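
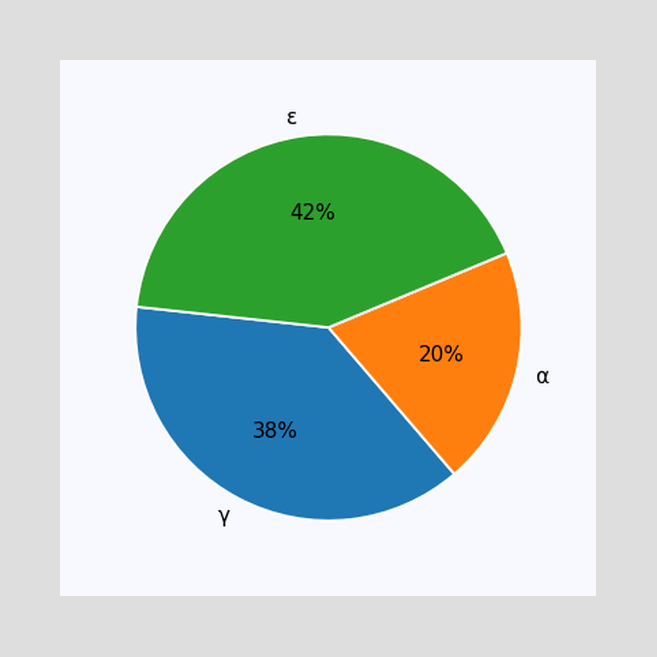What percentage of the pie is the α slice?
20%

The α slice takes up 20% of the pie.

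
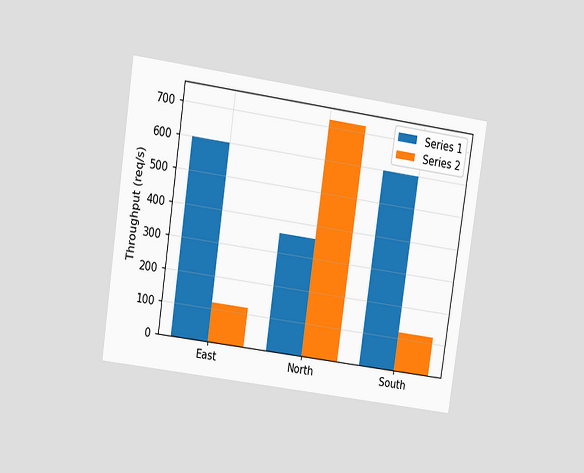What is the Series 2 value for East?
120req/s

The chart is tilted about 8° clockwise and viewed at a slight angle. The Series 2 bar at East reaches 120req/s on the y-axis.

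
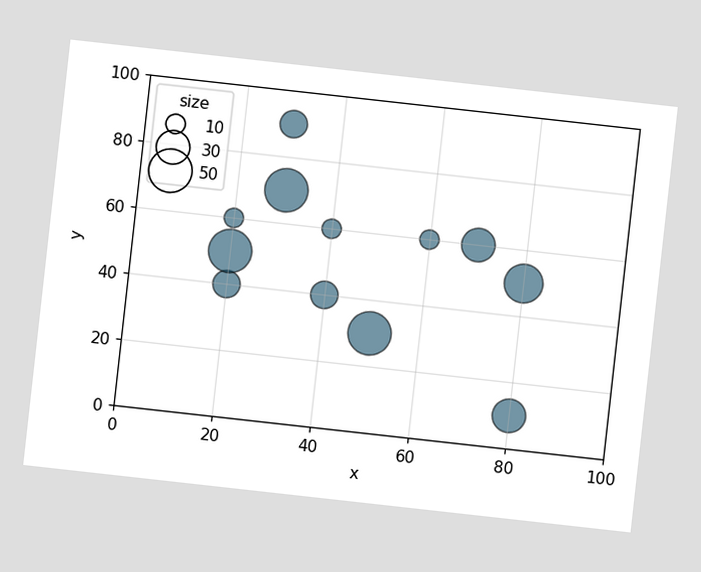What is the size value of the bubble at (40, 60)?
The chart is tilted about 6° clockwise. Matching the bubble at (40, 60) against the size legend gives 10.

10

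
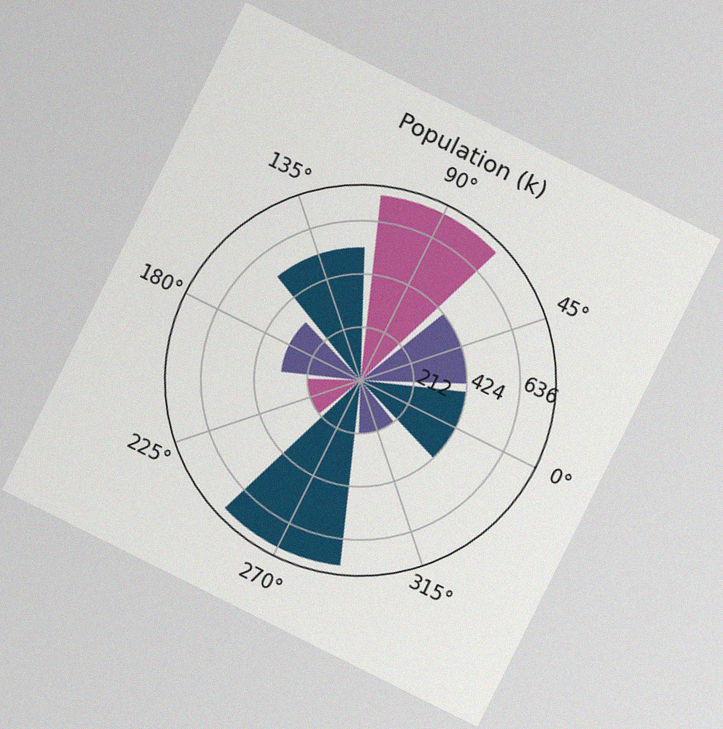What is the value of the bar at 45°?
The chart is tilted about 27° clockwise, with some photo noise. The bar at 45° reaches 424k on the radial axis.

424k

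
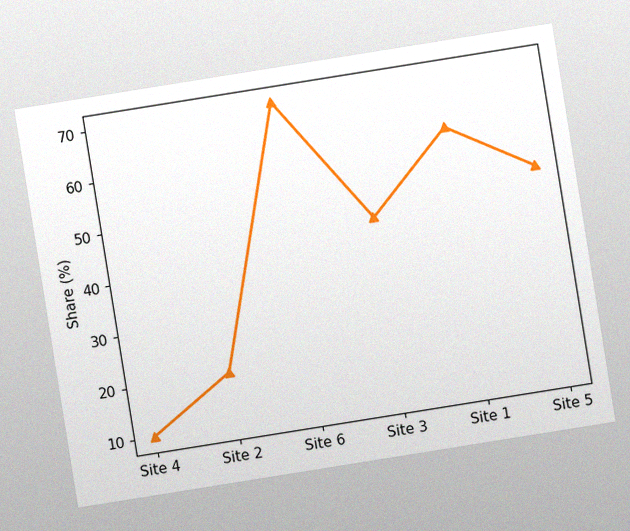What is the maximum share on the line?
70%

The chart is tilted about 9° counter-clockwise, with some photo noise. The highest point is at Site 6, and reading across to the y-axis gives 70%.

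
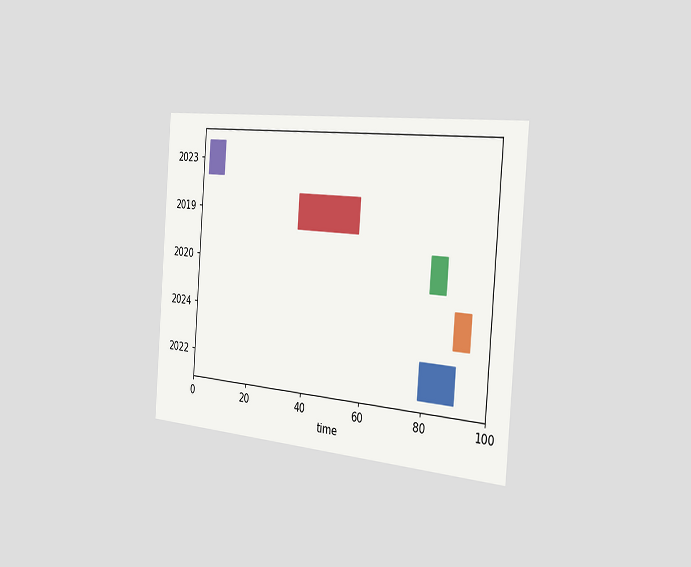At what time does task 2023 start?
The chart is tilted about 4° clockwise and viewed slightly from the right. The 2023 bar begins at t=2.

2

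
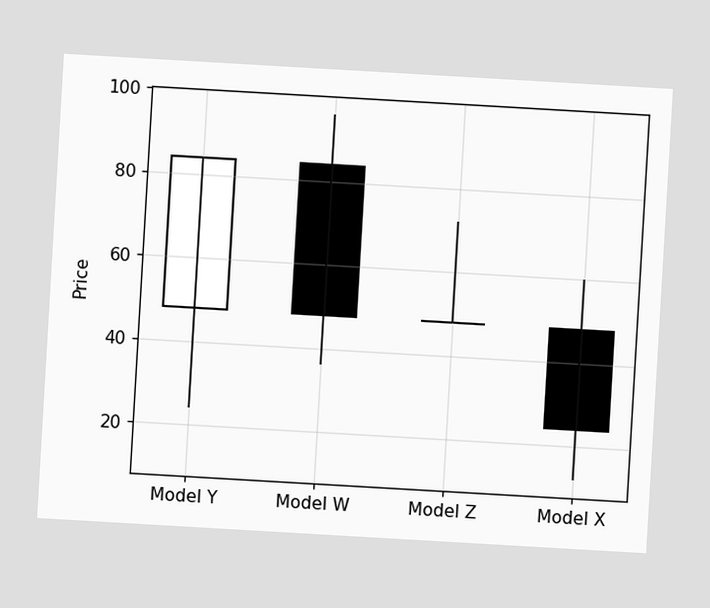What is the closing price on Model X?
The chart is tilted about 3° clockwise. The Model X candle closes at 24.

24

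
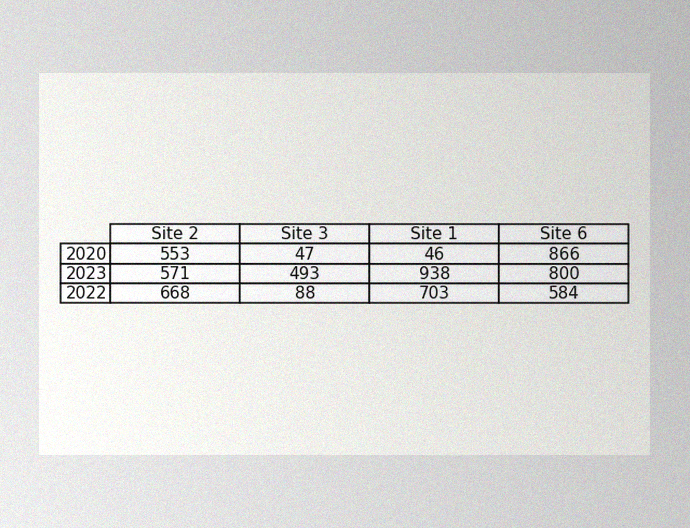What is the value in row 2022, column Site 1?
The image has some photo noise and uneven lighting. The (2022, Site 1) cell reads 703.

703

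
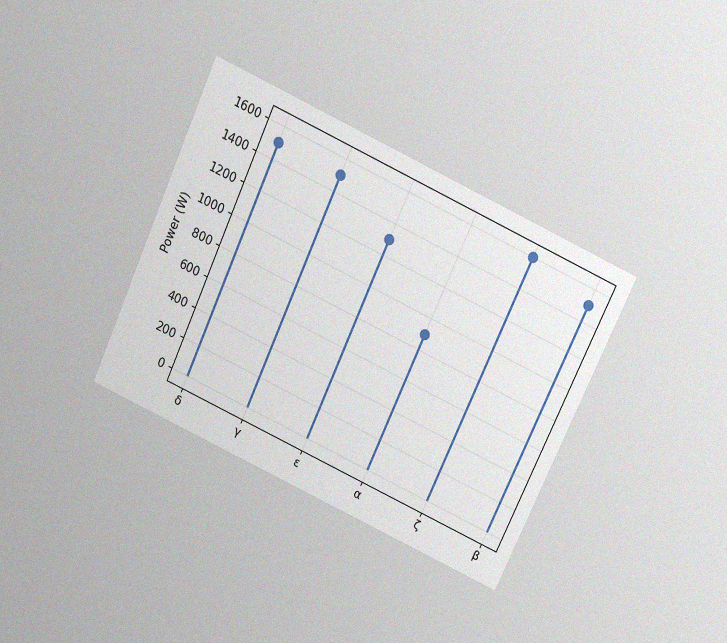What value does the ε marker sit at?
1300W

The chart is tilted about 25° clockwise and viewed slightly from above, with some photo noise. The ε marker sits at 1300W.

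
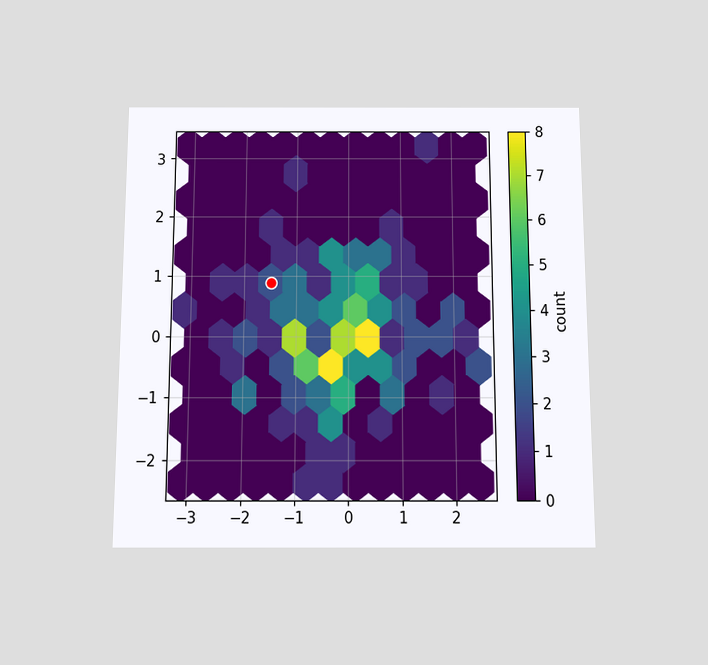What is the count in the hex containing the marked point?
The chart is viewed slightly from below. The marked hex reads 2 on the colorbar.

2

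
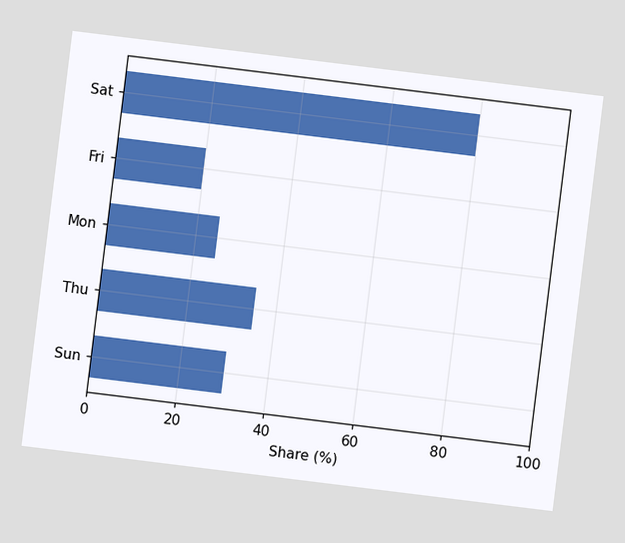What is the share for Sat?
The chart is tilted about 7° clockwise. Reading along the chart's x-axis, the Sat bar reaches 80%.

80%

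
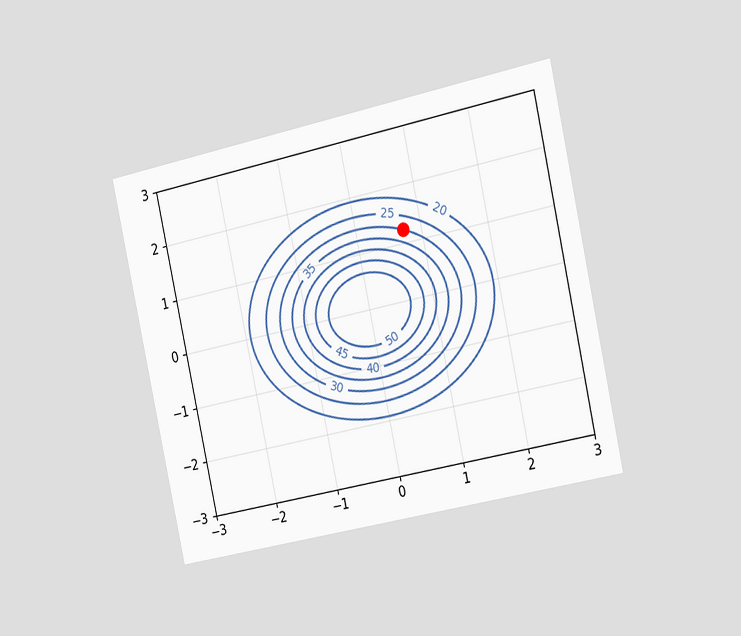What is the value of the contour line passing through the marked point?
The chart is tilted about 12° counter-clockwise and viewed slightly from the right. The marked point sits on the contour labelled 30.

30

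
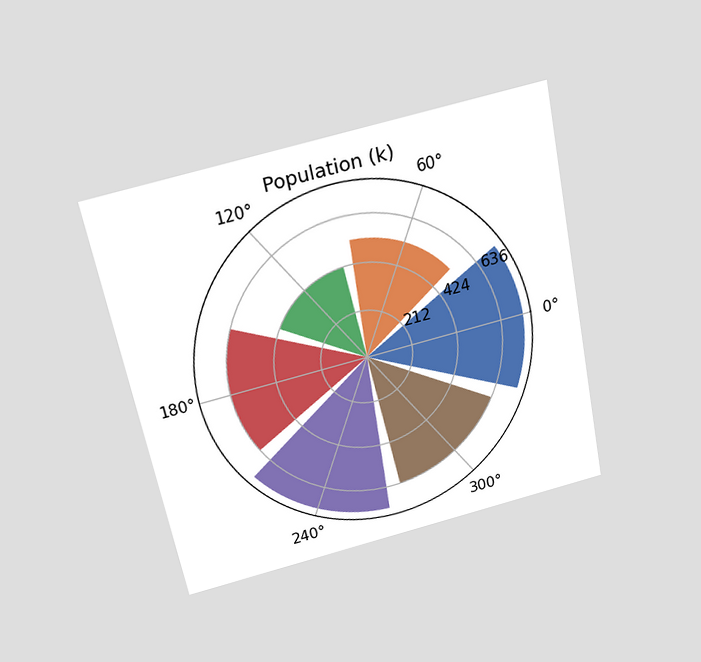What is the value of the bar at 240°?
The chart is tilted about 12° counter-clockwise and viewed slightly from above. The bar at 240° reaches 742k on the radial axis.

742k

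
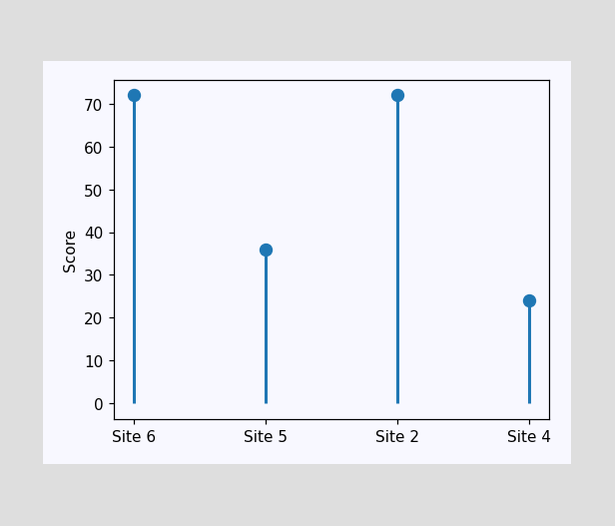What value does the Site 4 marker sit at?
The Site 4 marker sits at 24.

24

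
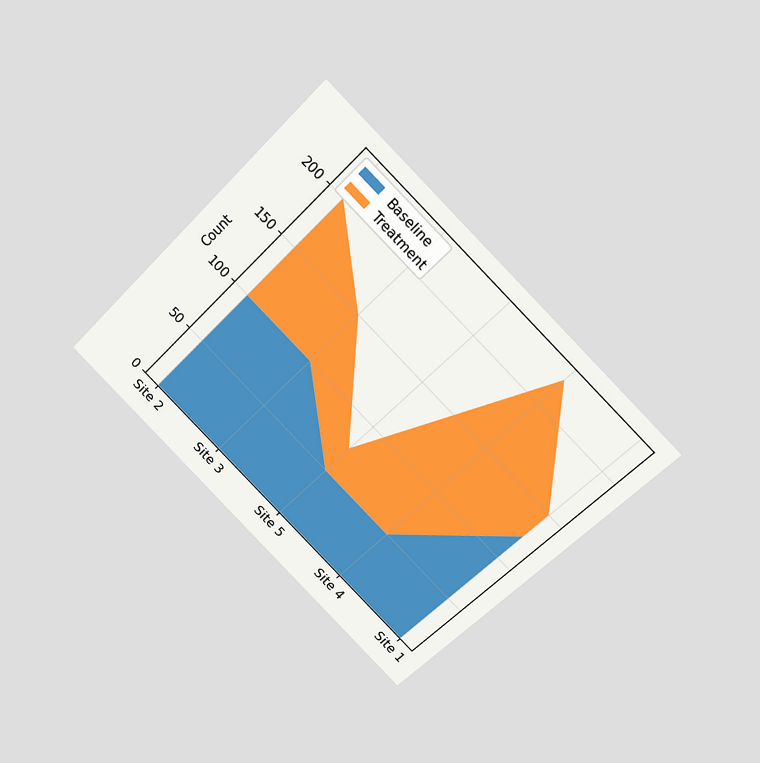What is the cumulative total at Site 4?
The chart is tilted about 45° clockwise and viewed at a slight angle. The stacked total at Site 4 reaches 225.

225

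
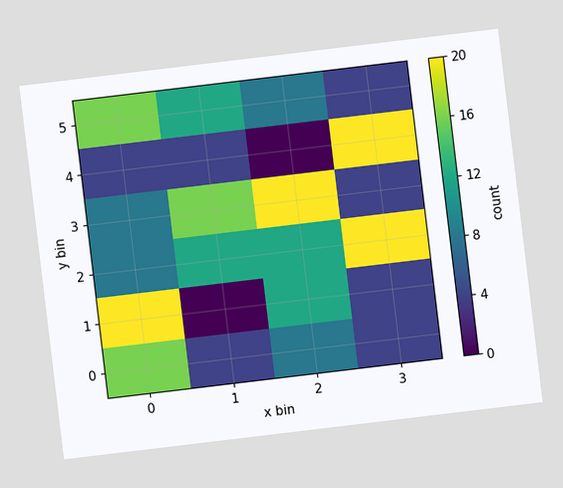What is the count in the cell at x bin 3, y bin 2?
20

The chart is tilted about 7° counter-clockwise. Matching the cell (3, 2) against the colorbar gives 20.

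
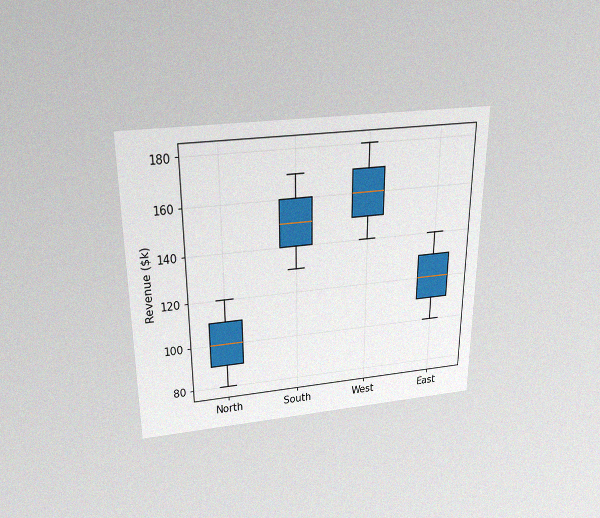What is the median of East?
The chart is viewed slightly from above, with some photo noise. The median line in the East box sits at $120k.

$120k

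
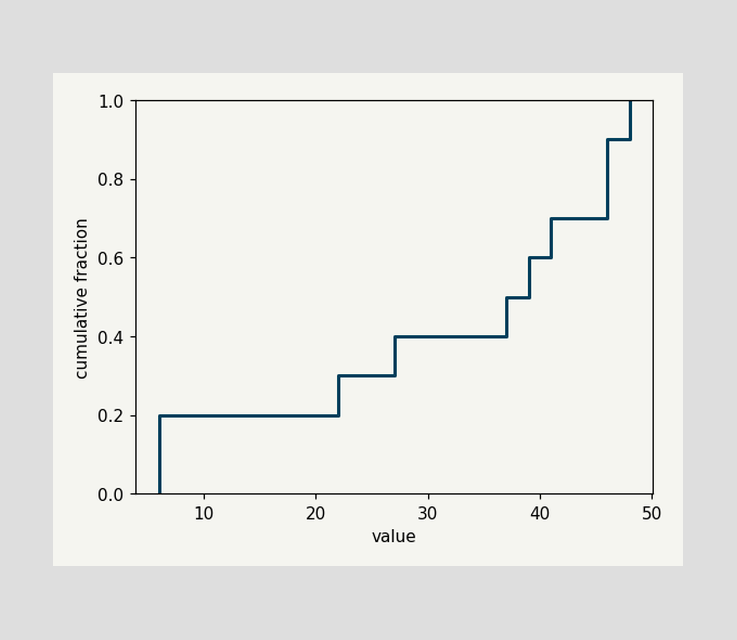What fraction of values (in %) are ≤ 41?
At x=41 the ECDF step is at 70%.

70%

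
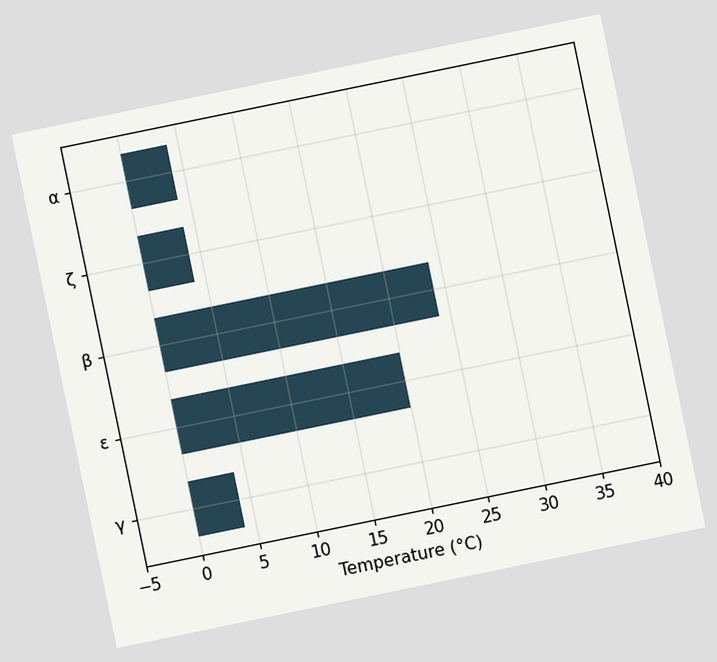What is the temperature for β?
The chart is tilted about 12° counter-clockwise. Reading along the chart's x-axis, the β bar reaches 24°C.

24°C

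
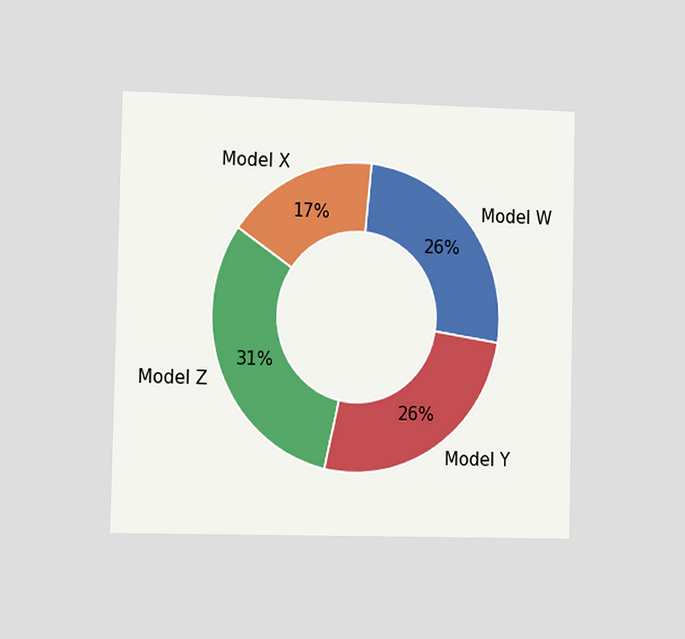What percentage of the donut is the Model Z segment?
31%

The chart is viewed slightly from the left. The Model Z segment takes up 31% of the ring.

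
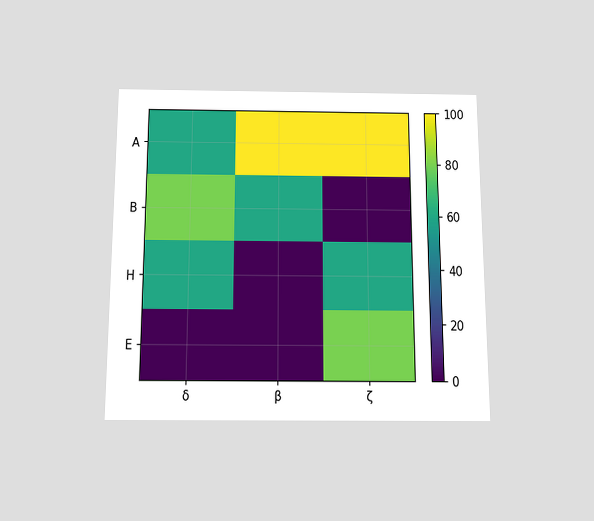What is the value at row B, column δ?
80

The chart is viewed slightly from below. Matching cell (B, δ) against the colorbar gives 80.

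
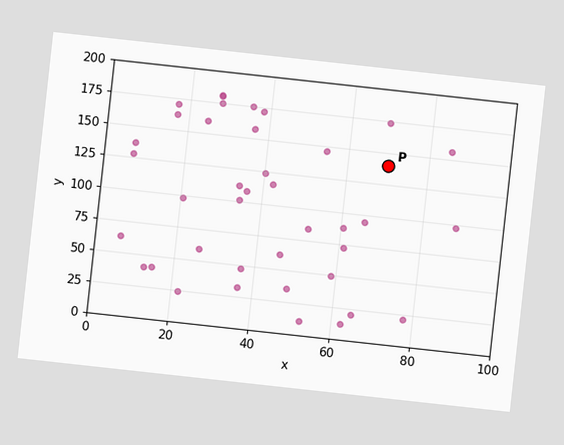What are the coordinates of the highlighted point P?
(70, 140)

The chart is tilted about 6° clockwise. Following the gridlines from P to each axis, P sits at (70, 140).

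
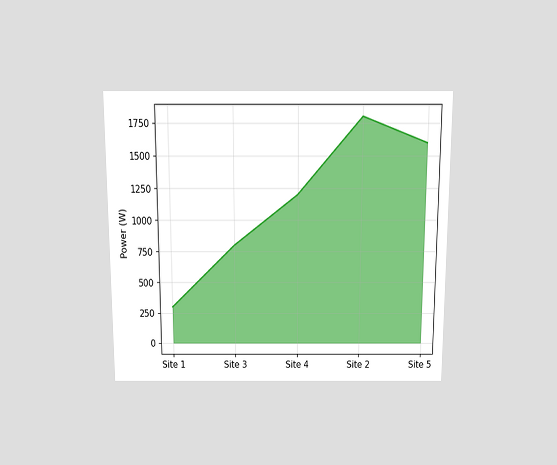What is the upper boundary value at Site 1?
300W

The chart is viewed slightly from above. At Site 1 the upper boundary is at 300W.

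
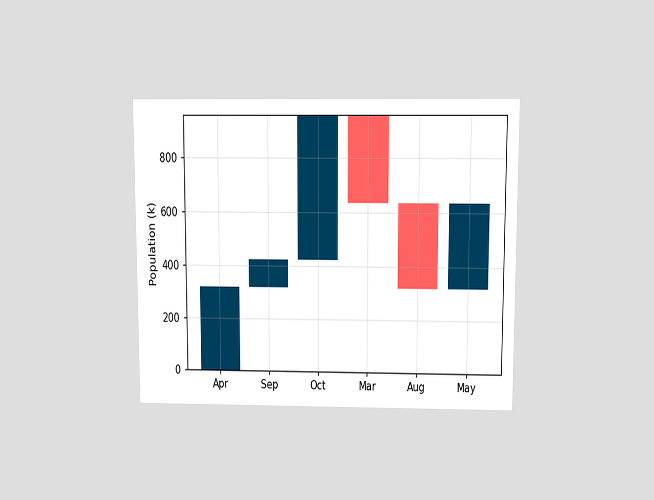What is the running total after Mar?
The chart is viewed slightly from above. After Mar the running total reaches 636k.

636k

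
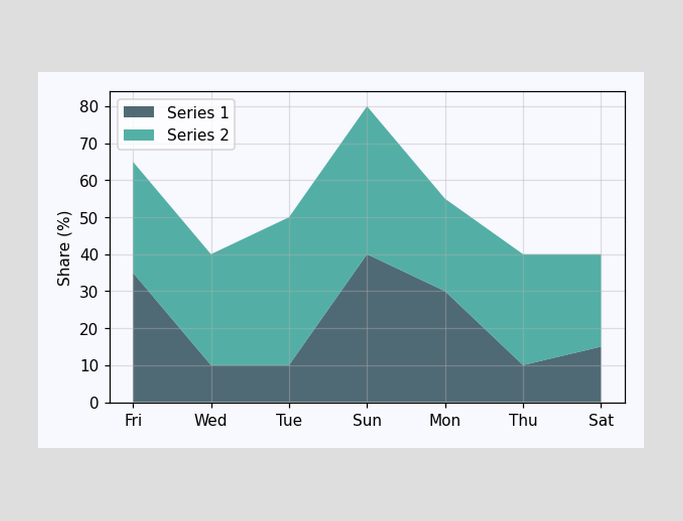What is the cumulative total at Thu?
40%

The stacked total at Thu reaches 40%.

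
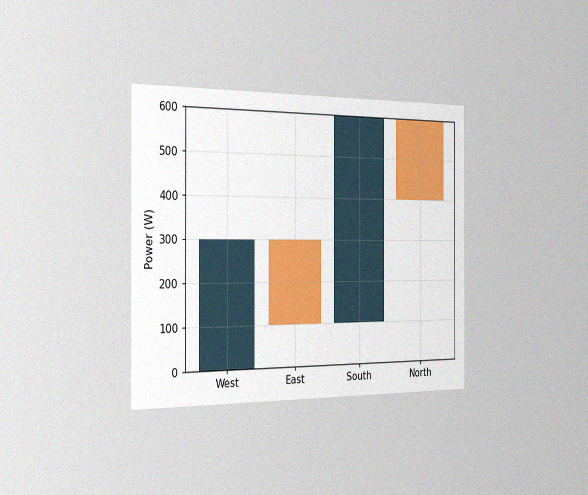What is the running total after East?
100W

The chart is viewed slightly from the left, with some photo noise. After East the running total reaches 100W.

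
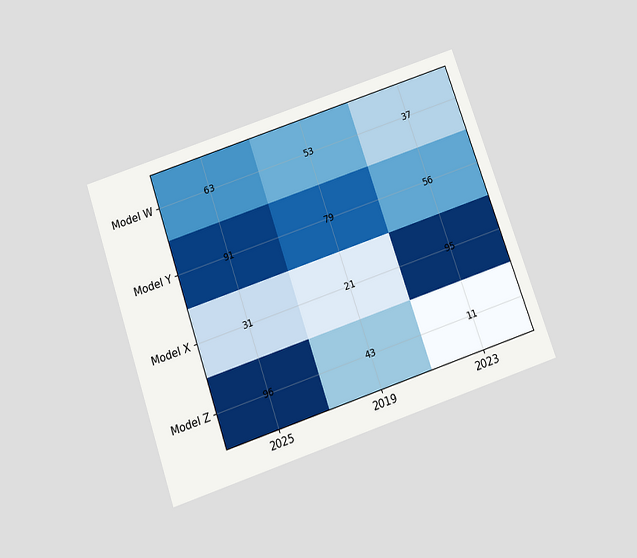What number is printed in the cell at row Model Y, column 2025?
The chart is tilted about 19° counter-clockwise and viewed slightly from below. The (Model Y, 2025) cell reads 91.

91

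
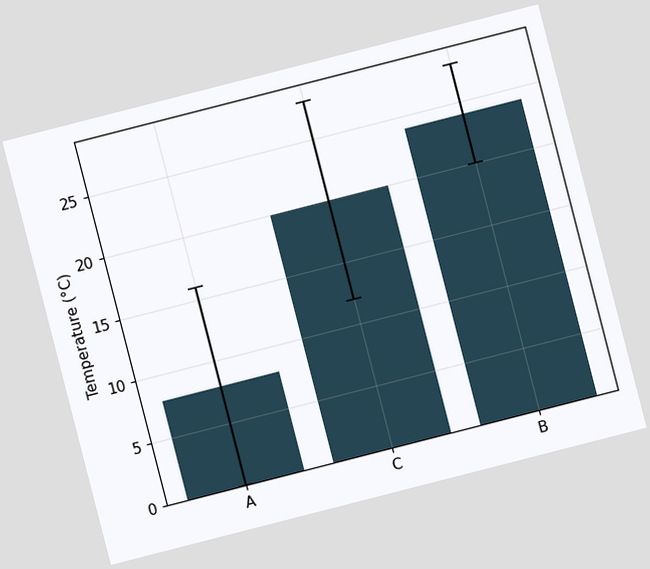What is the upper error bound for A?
The chart is tilted about 14° counter-clockwise. The A bar's upper whisker reaches 16°C.

16°C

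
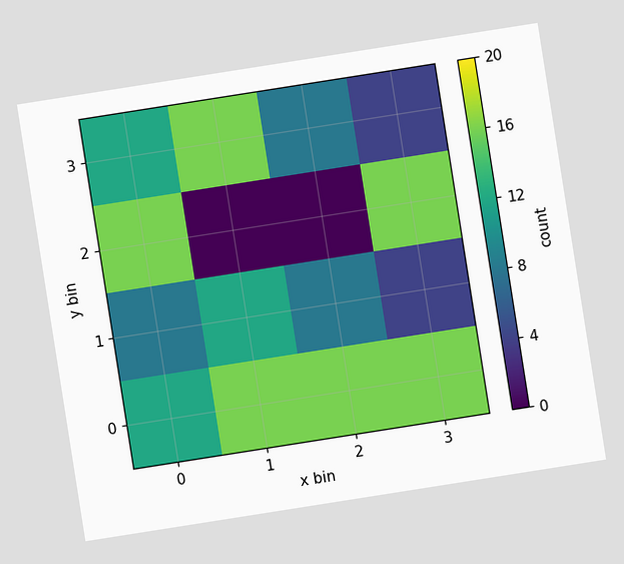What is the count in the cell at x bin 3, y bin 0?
The chart is tilted about 9° counter-clockwise. Matching the cell (3, 0) against the colorbar gives 16.

16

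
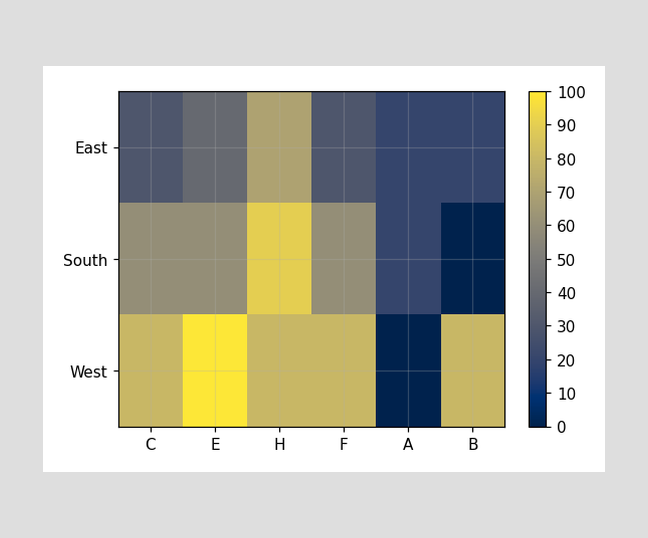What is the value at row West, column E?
Matching cell (West, E) against the colorbar gives 100.

100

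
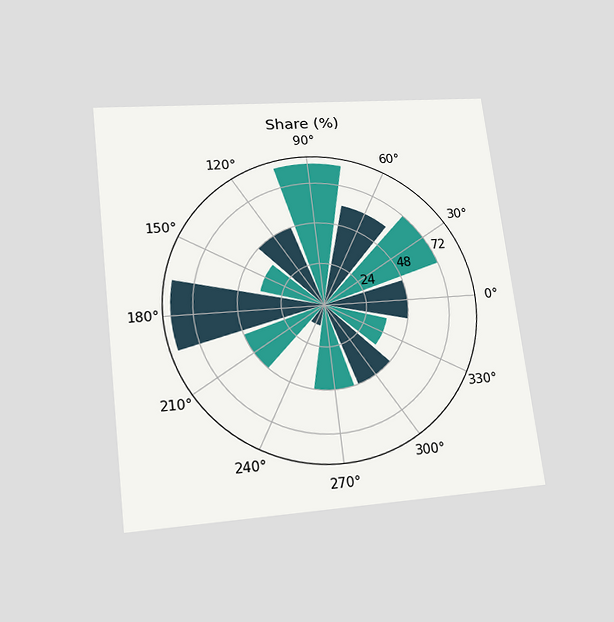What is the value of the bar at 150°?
The chart is tilted about 7° counter-clockwise and viewed slightly from below. The bar at 150° reaches 36% on the radial axis.

36%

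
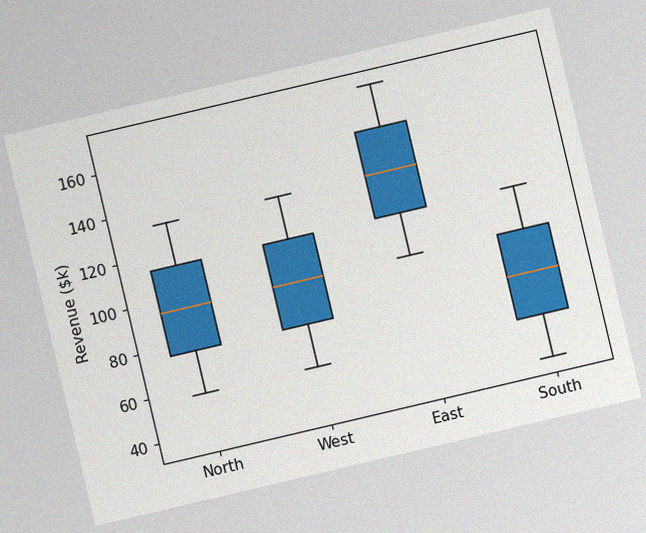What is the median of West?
The chart is tilted about 13° counter-clockwise, with some photo noise. The median line in the West box sits at $95k.

$95k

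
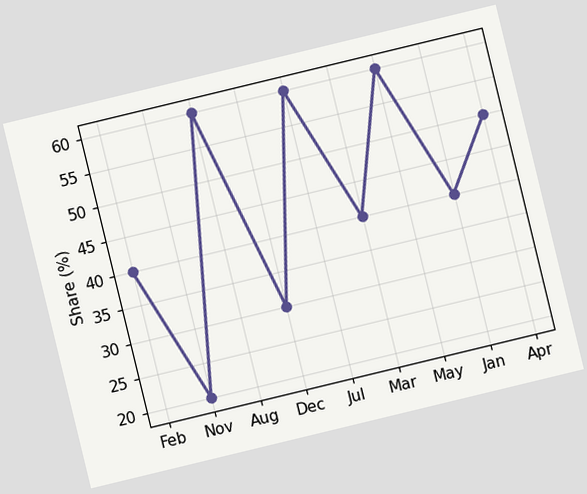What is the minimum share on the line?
The chart is tilted about 14° counter-clockwise. The lowest point is at Nov, and reading across to the y-axis gives 20%.

20%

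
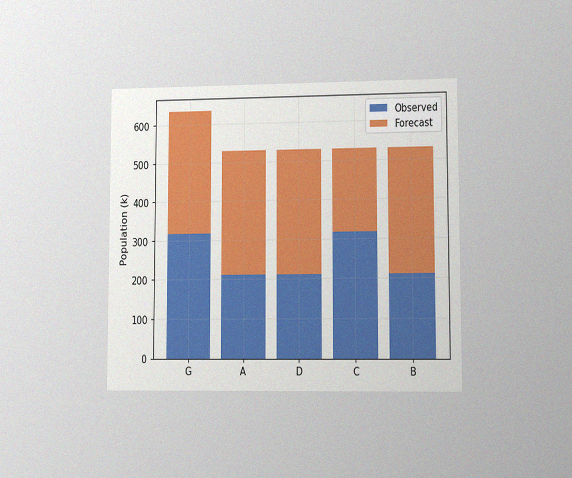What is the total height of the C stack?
The chart is viewed at a slight angle, with some photo noise. The C stack's top reaches 530k on the y-axis.

530k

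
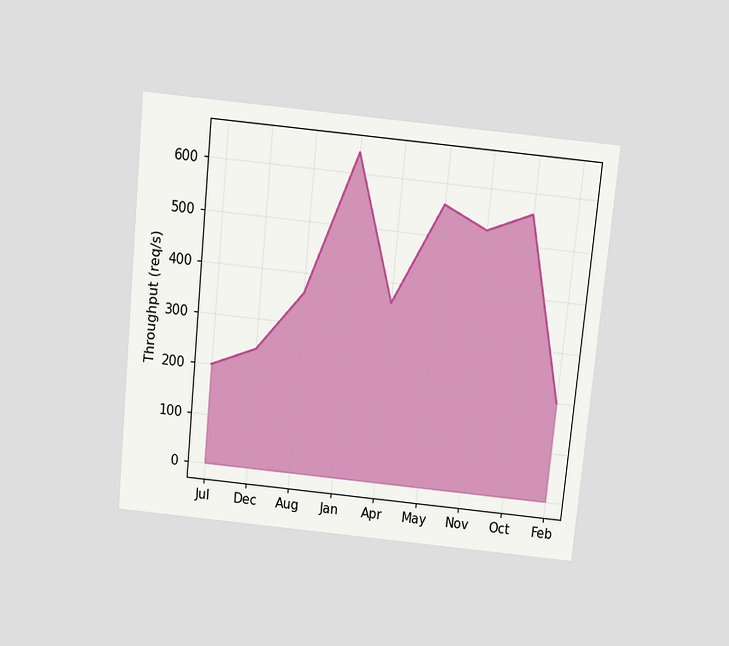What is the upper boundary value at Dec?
240req/s

The chart is tilted about 6° clockwise and viewed slightly from above. At Dec the upper boundary is at 240req/s.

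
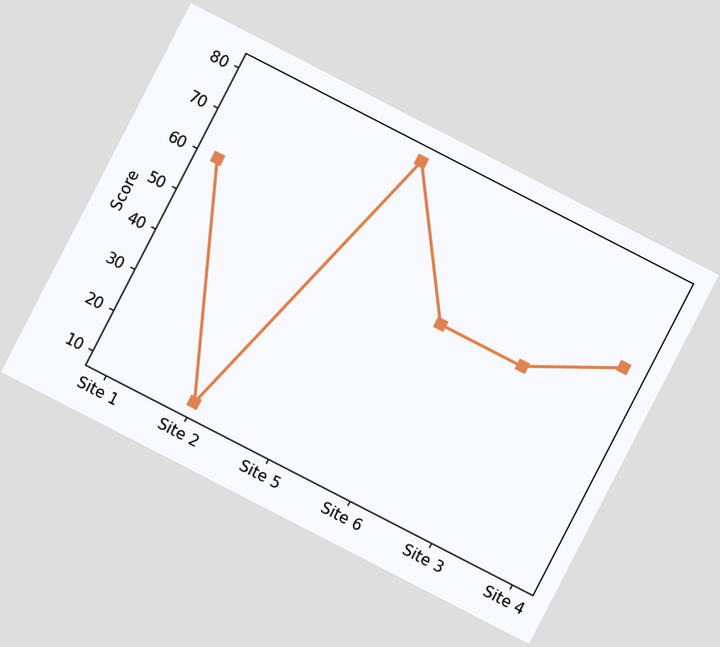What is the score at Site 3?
50

The chart is tilted about 27° clockwise. At Site 3, the line is at 50.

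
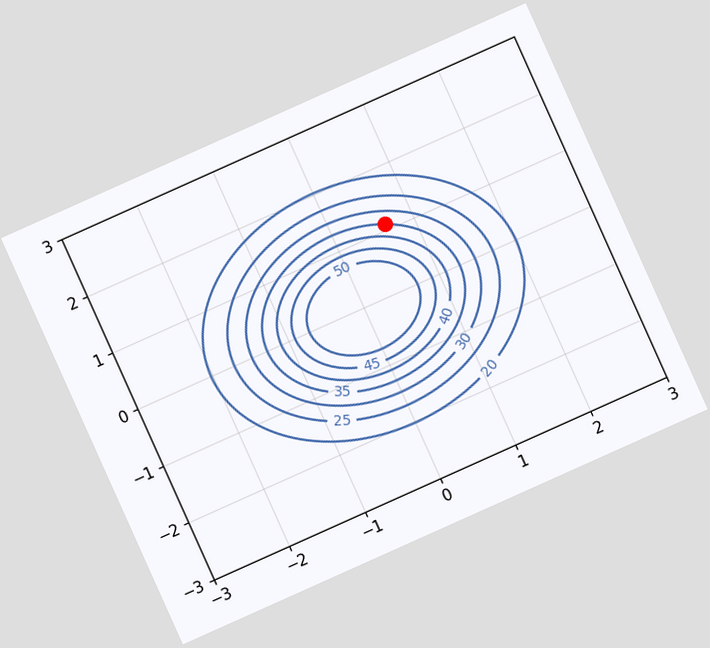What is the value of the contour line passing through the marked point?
35

The chart is tilted about 24° counter-clockwise. The marked point sits on the contour labelled 35.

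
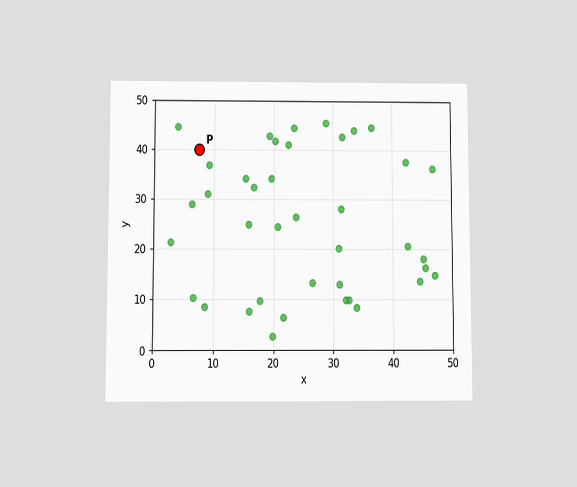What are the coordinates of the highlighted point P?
The chart is viewed slightly from below. Following the gridlines from P to each axis, P sits at (7.5, 40).

(7.5, 40)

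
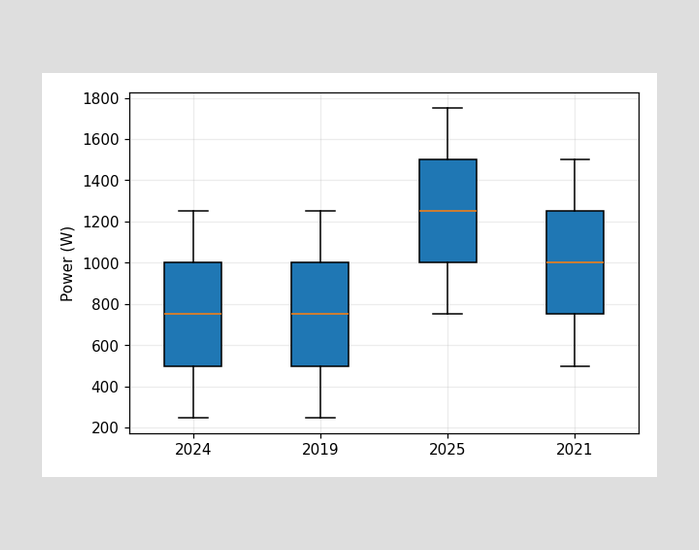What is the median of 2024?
The median line in the 2024 box sits at 750W.

750W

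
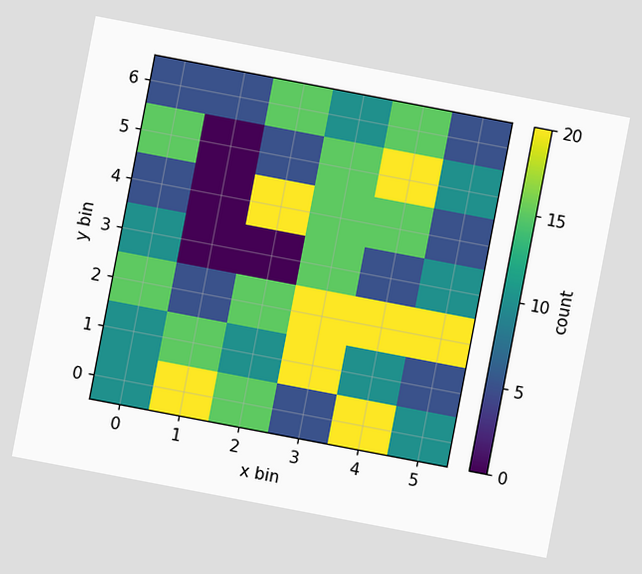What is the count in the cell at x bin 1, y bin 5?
The chart is tilted about 11° clockwise. Matching the cell (1, 5) against the colorbar gives 0.

0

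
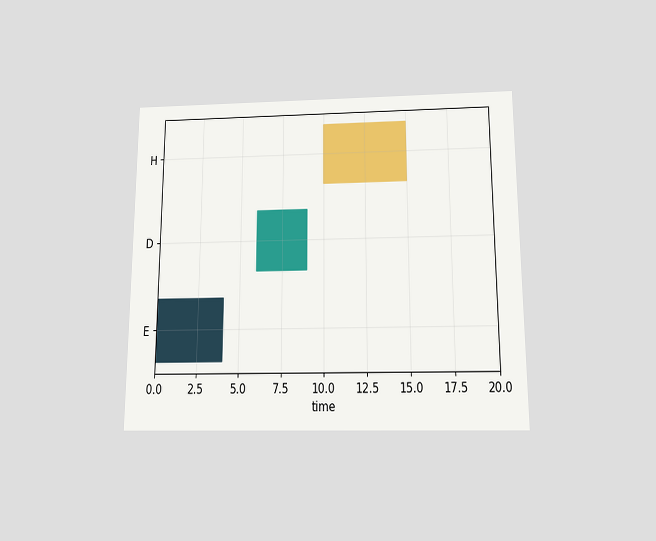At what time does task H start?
10

The chart is viewed slightly from below. The H bar begins at t=10.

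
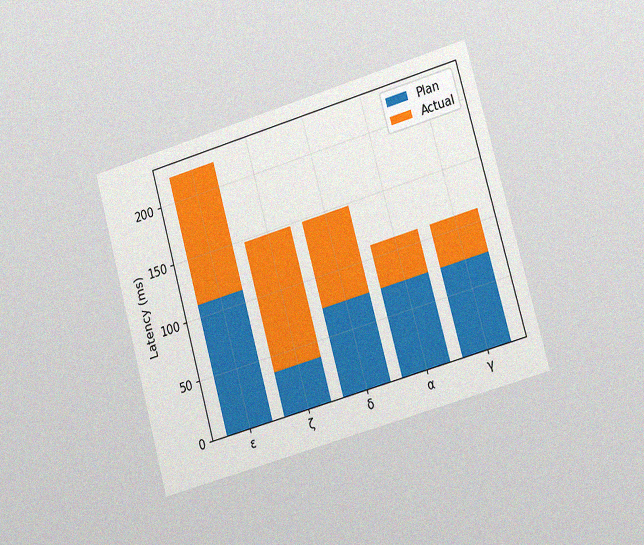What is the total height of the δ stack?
The chart is tilted about 16° counter-clockwise and viewed slightly from the right, with some photo noise. The δ stack's top reaches 148ms on the y-axis.

148ms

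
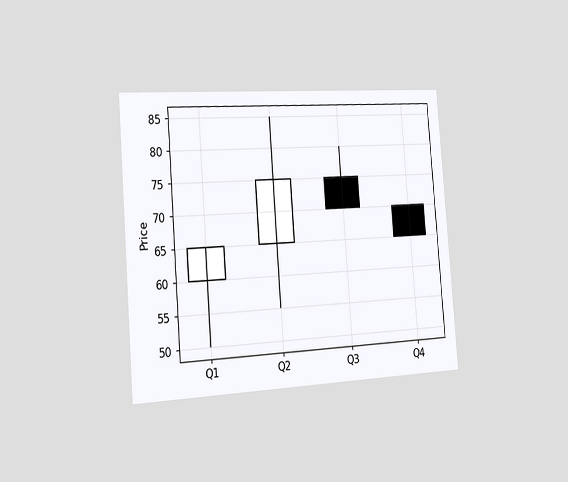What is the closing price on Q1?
65

The chart is tilted about 4° counter-clockwise and viewed slightly from the left. The Q1 candle closes at 65.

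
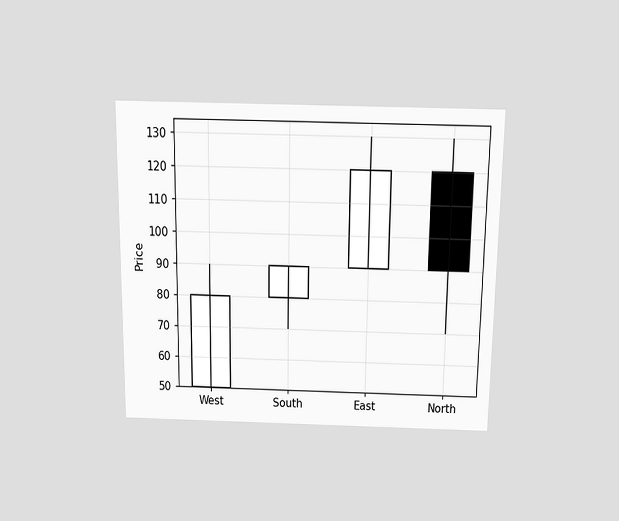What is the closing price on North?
The chart is viewed slightly from above. The North candle closes at 90.

90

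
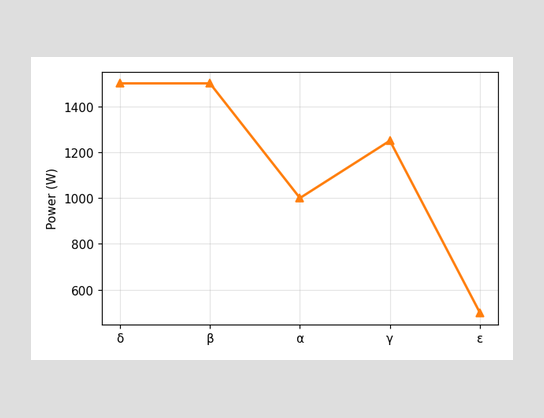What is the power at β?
1500W

At β, the line is at 1500W.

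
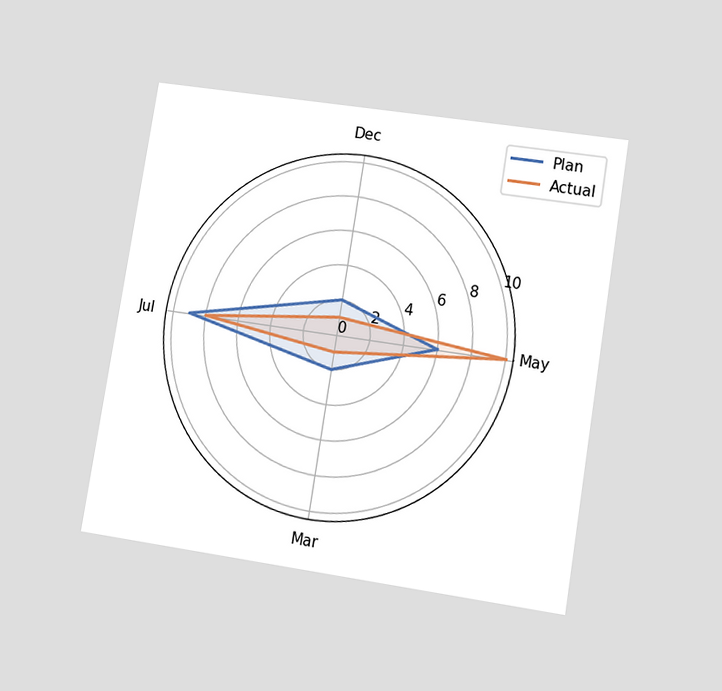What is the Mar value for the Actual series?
1

The chart is tilted about 9° clockwise and viewed at a slight angle. On the Mar axis, Actual reaches 1.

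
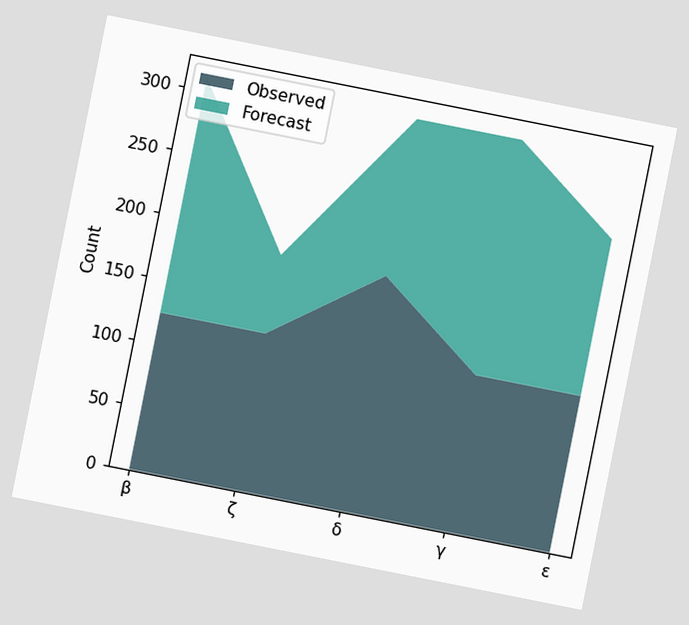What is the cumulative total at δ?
310

The chart is tilted about 11° clockwise. The stacked total at δ reaches 310.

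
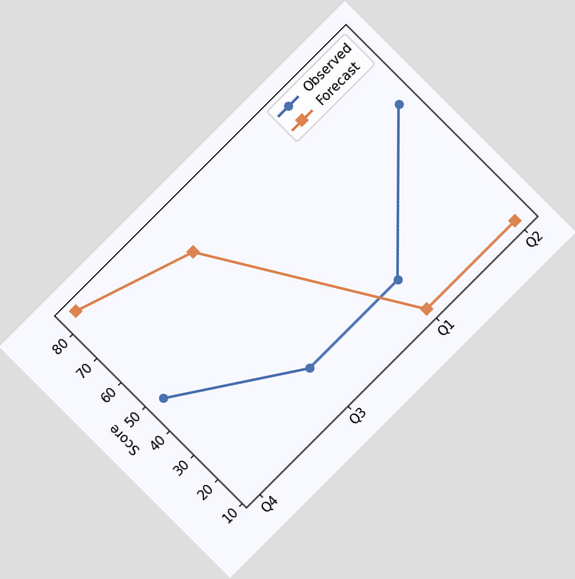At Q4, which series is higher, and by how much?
Forecast, by 36

The chart is tilted about 45° counter-clockwise. At Q4, Forecast sits above the other line by 36.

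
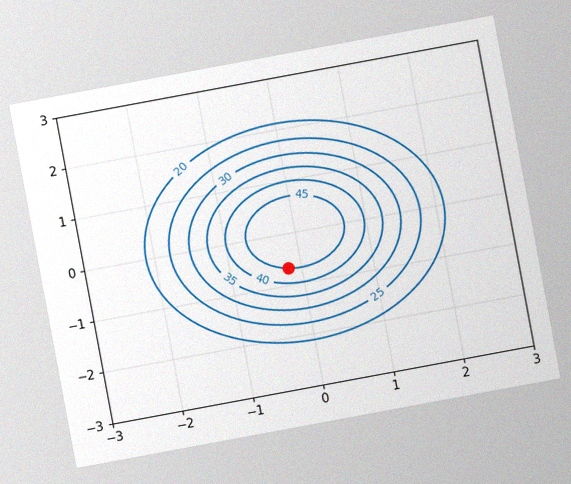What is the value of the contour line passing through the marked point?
45

The chart is tilted about 11° counter-clockwise, with some photo noise. The marked point sits on the contour labelled 45.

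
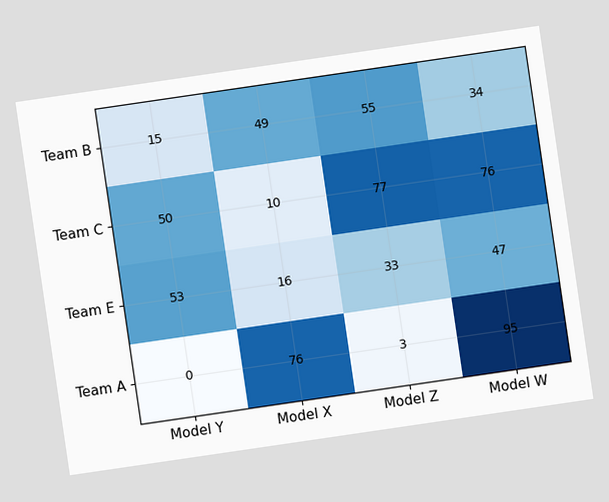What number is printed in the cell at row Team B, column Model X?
The chart is tilted about 8° counter-clockwise. The (Team B, Model X) cell reads 49.

49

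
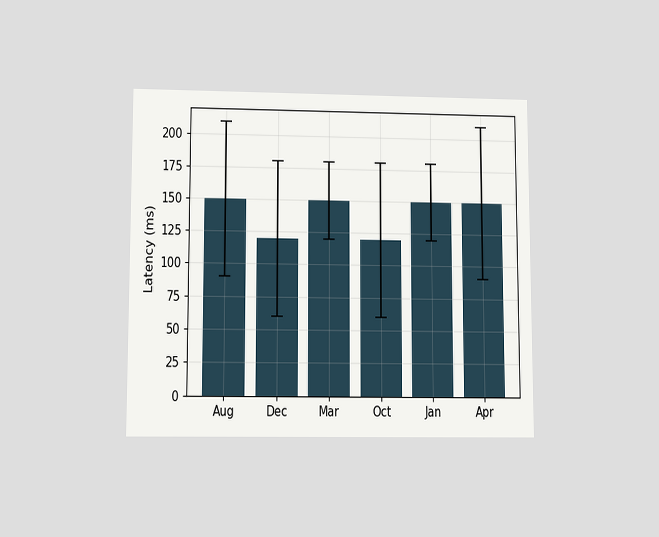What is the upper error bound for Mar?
180ms

The chart is viewed slightly from below. The Mar bar's upper whisker reaches 180ms.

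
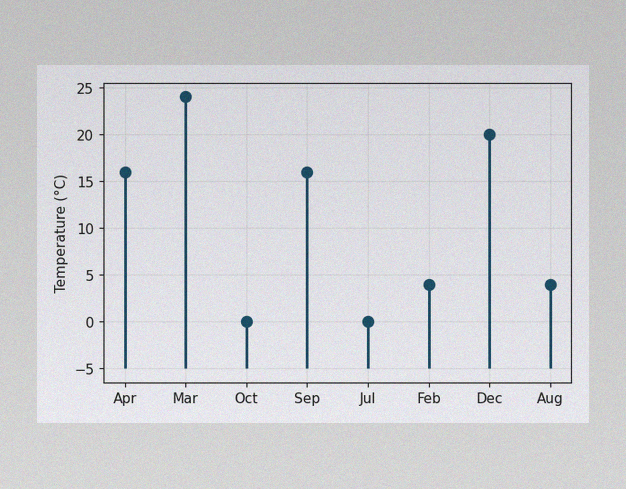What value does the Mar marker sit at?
24°C

The image has some photo noise and uneven lighting. The Mar marker sits at 24°C.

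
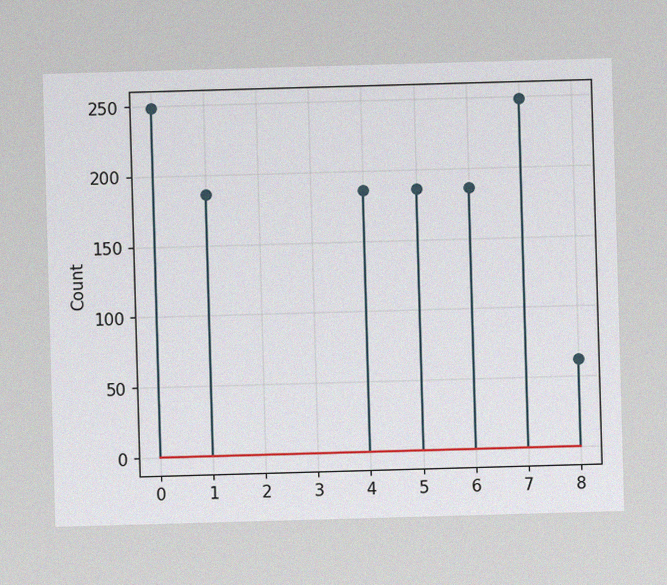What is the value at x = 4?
The image has some photo noise and uneven lighting. The stem at x=4 reaches 186.

186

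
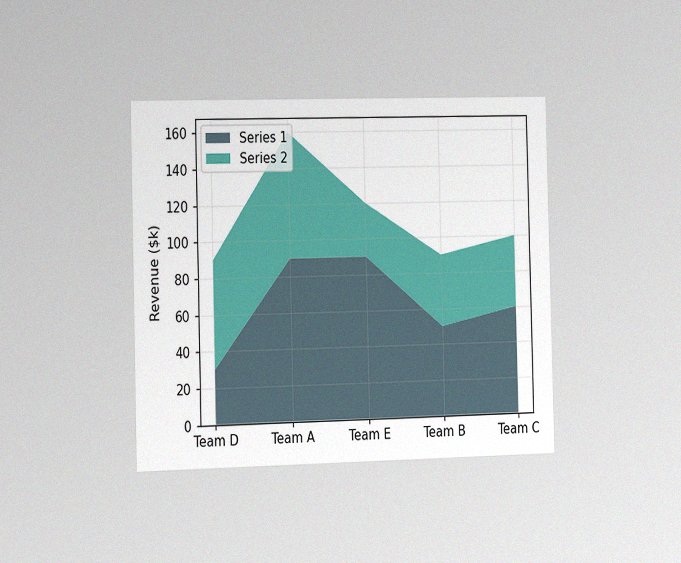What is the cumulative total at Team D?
$90k

The chart is viewed slightly from the left, with some photo noise. The stacked total at Team D reaches $90k.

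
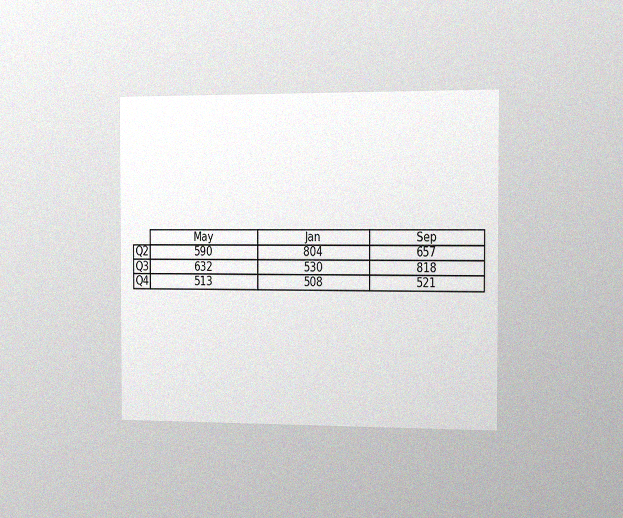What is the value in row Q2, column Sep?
The chart is viewed slightly from the right, with some photo noise. The (Q2, Sep) cell reads 657.

657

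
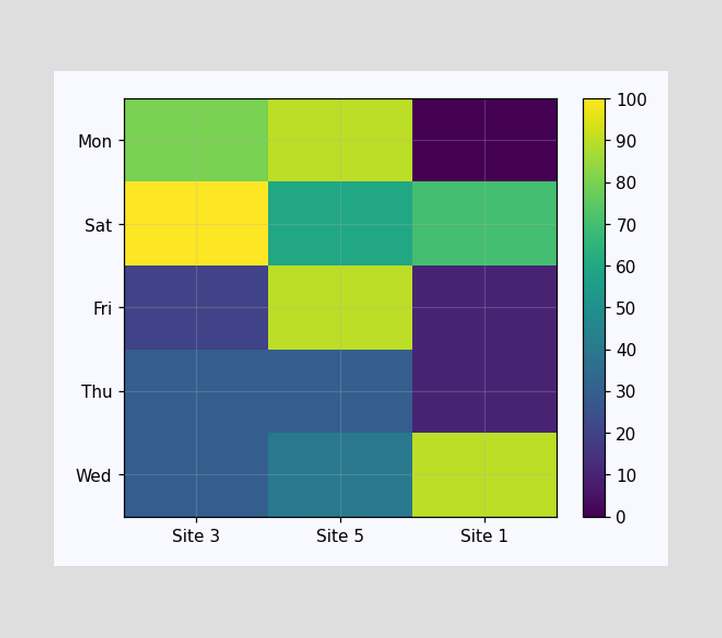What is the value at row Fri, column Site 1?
Matching cell (Fri, Site 1) against the colorbar gives 10.

10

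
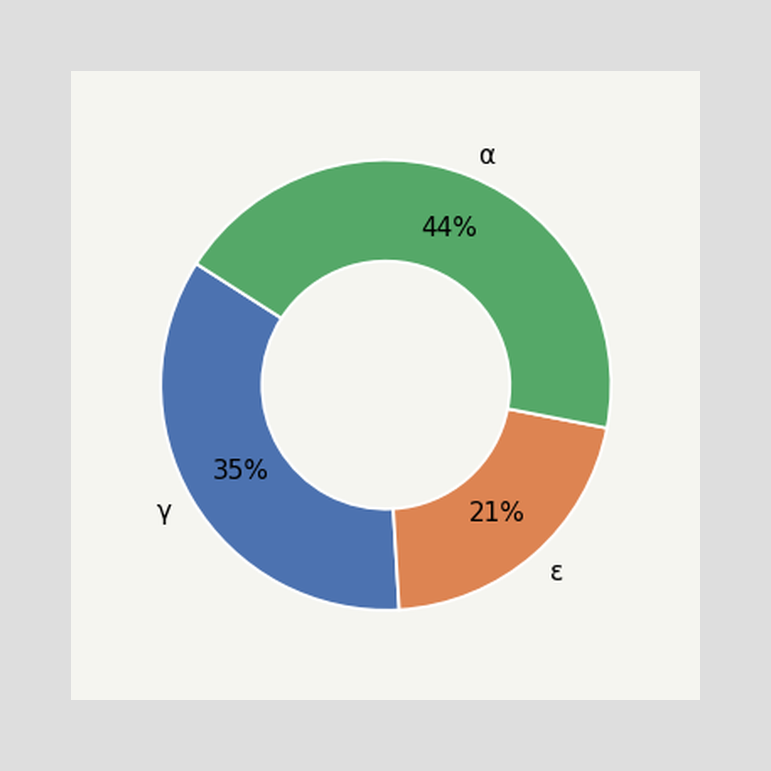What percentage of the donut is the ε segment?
The ε segment takes up 21% of the ring.

21%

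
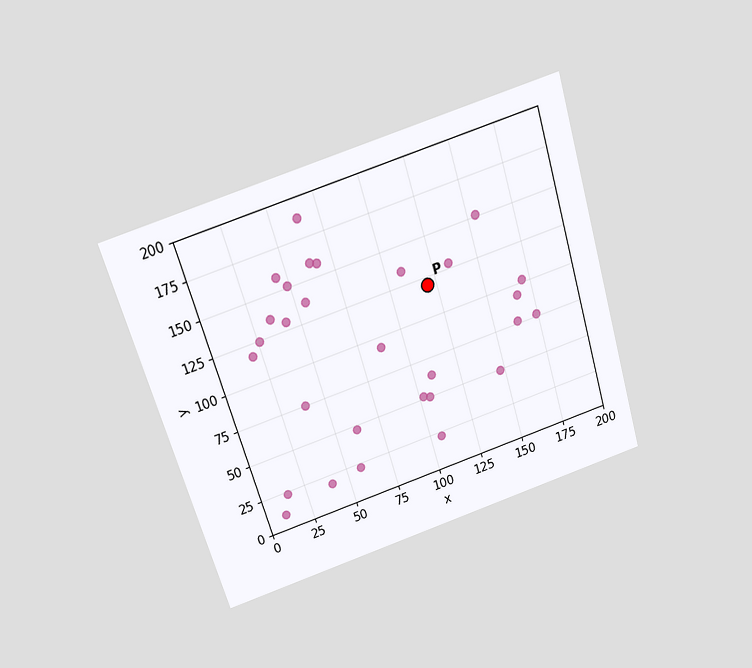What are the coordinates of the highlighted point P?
(120, 120)

The chart is tilted about 17° counter-clockwise and viewed slightly from above. Following the gridlines from P to each axis, P sits at (120, 120).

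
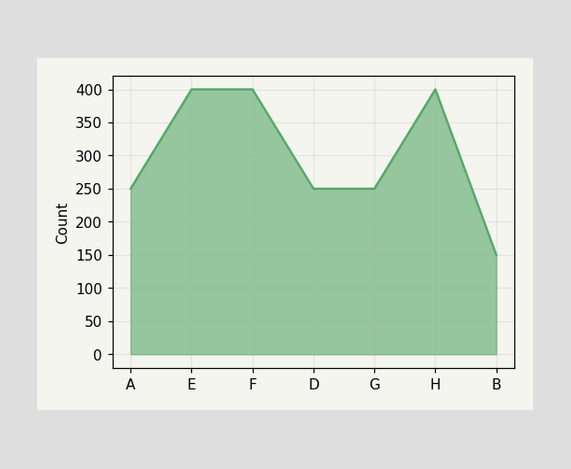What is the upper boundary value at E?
400

At E the upper boundary is at 400.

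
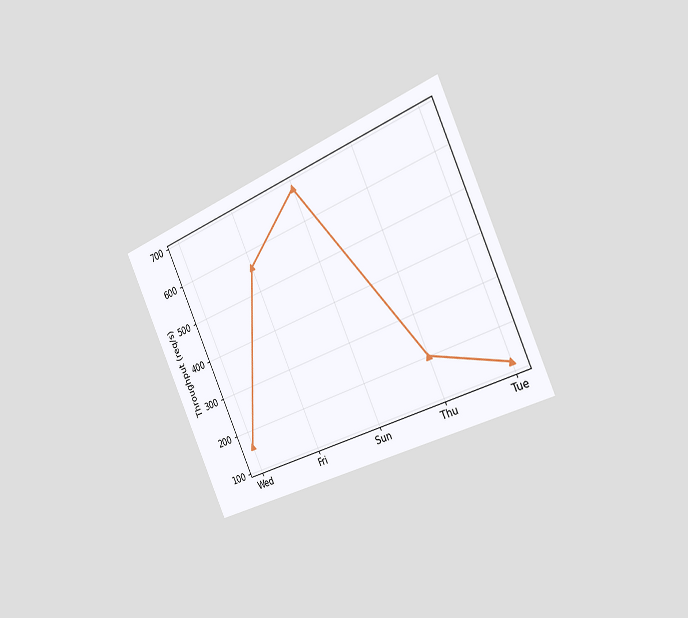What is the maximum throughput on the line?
680req/s

The chart is tilted about 24° counter-clockwise and viewed slightly from the right. The highest point is at Sun, and reading across to the y-axis gives 680req/s.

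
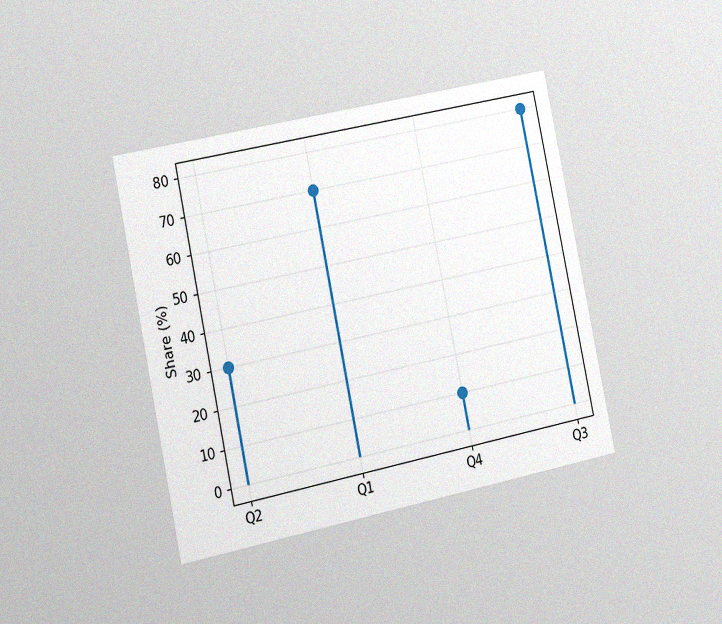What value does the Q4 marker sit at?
10%

The chart is tilted about 12° counter-clockwise and viewed slightly from the left, with some photo noise. The Q4 marker sits at 10%.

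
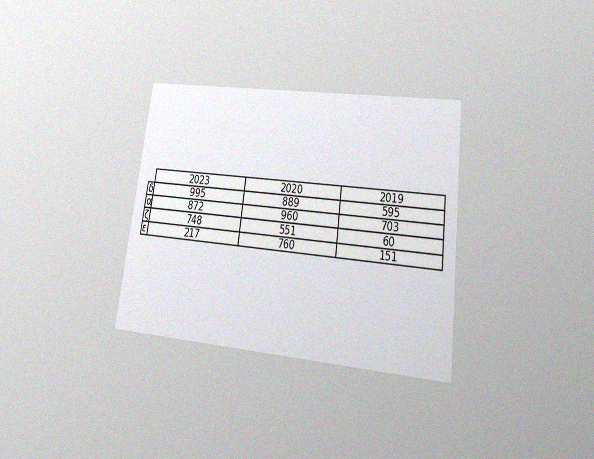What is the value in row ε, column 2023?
The chart is tilted about 7° clockwise and viewed at a slight angle, with some photo noise. The (ε, 2023) cell reads 217.

217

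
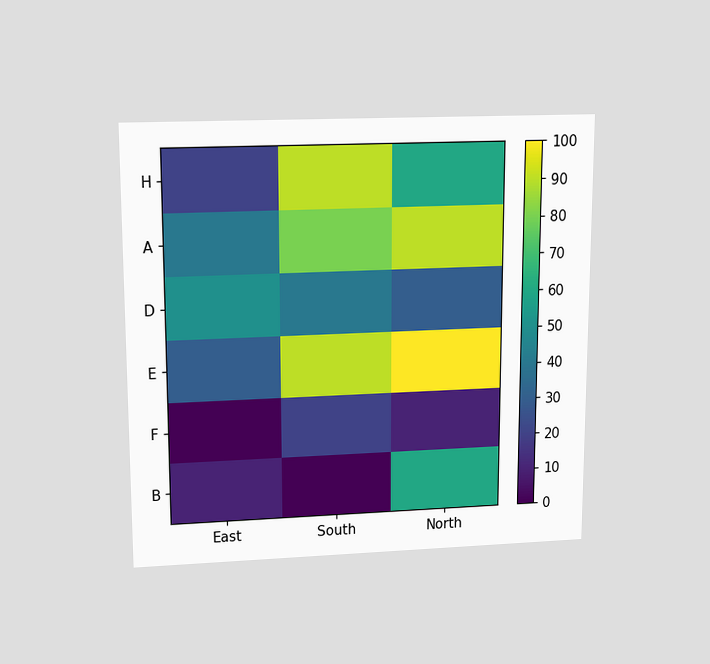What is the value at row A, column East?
The chart is viewed slightly from above. Matching cell (A, East) against the colorbar gives 40.

40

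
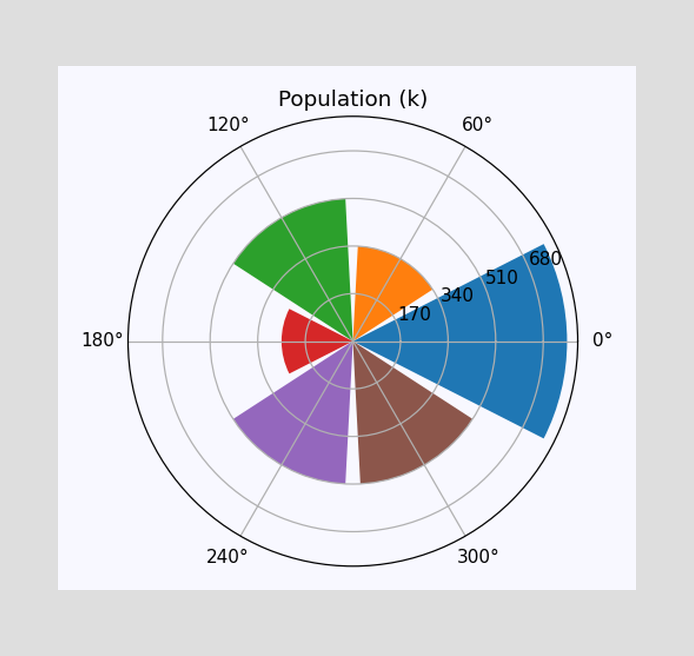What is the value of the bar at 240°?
The bar at 240° reaches 510k on the radial axis.

510k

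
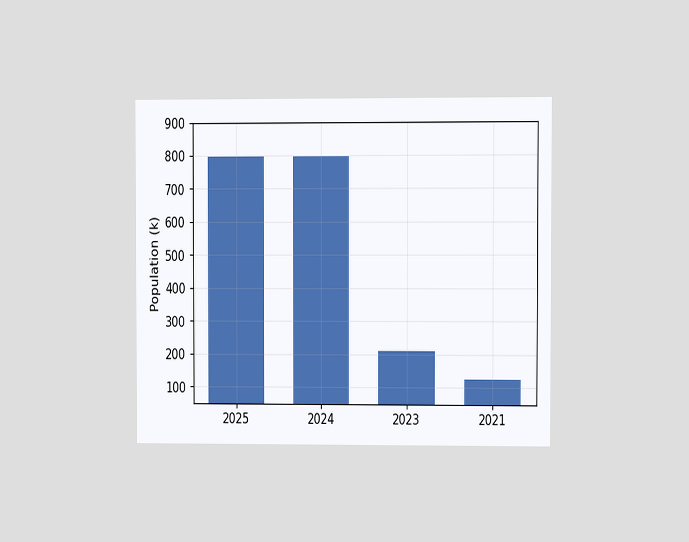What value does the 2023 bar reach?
210k

The chart is viewed at a slight angle. Reading along the chart's y-axis, the 2023 bar reaches 210k.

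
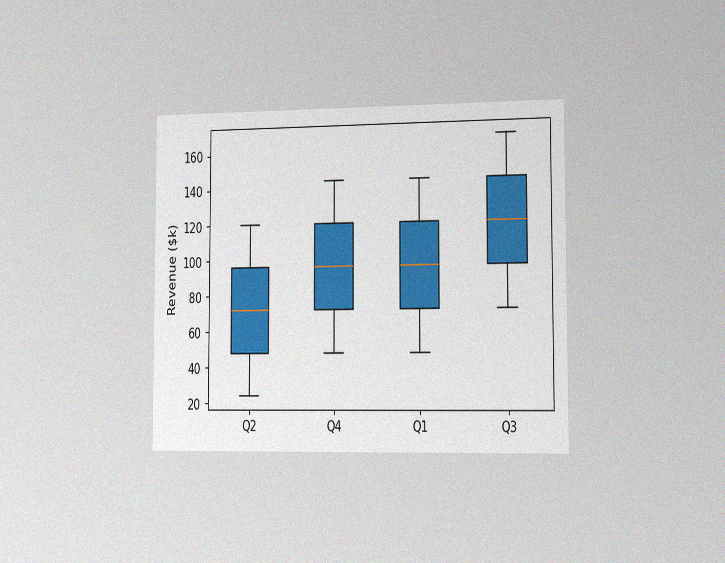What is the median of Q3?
$120k

The chart is viewed slightly from the right, with some photo noise. The median line in the Q3 box sits at $120k.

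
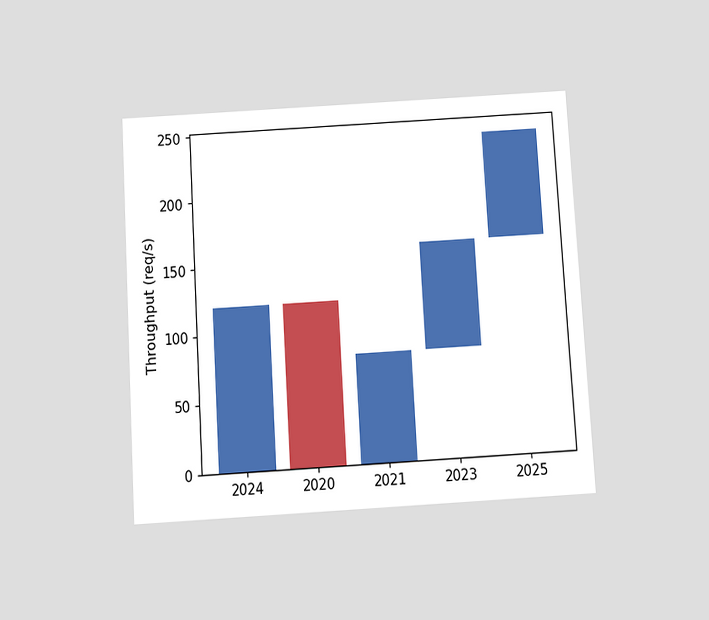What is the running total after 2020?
The chart is tilted about 3° counter-clockwise and viewed slightly from below. After 2020 the running total reaches 0req/s.

0req/s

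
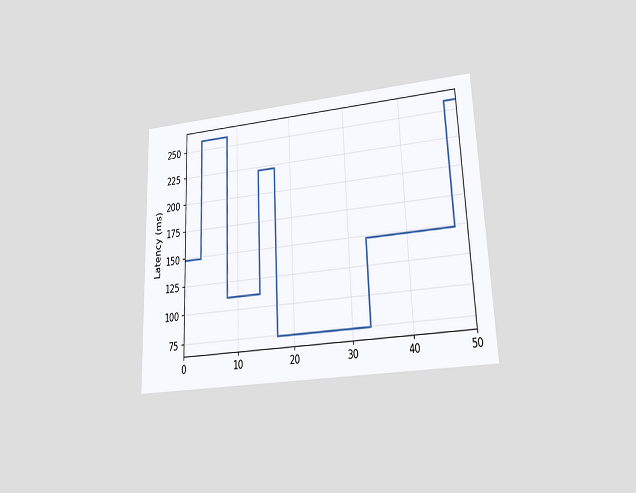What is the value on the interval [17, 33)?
The chart is tilted about 2° counter-clockwise and viewed at a slight angle. On [17, 33) the step sits at 74ms.

74ms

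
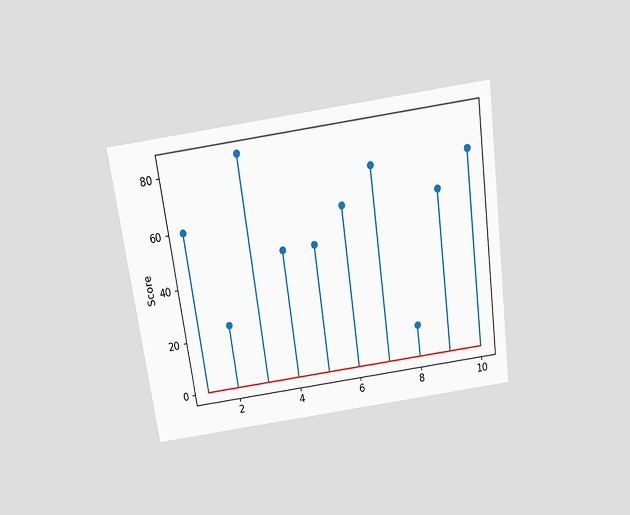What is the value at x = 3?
The chart is tilted about 8° counter-clockwise and viewed slightly from above. The stem at x=3 reaches 84.

84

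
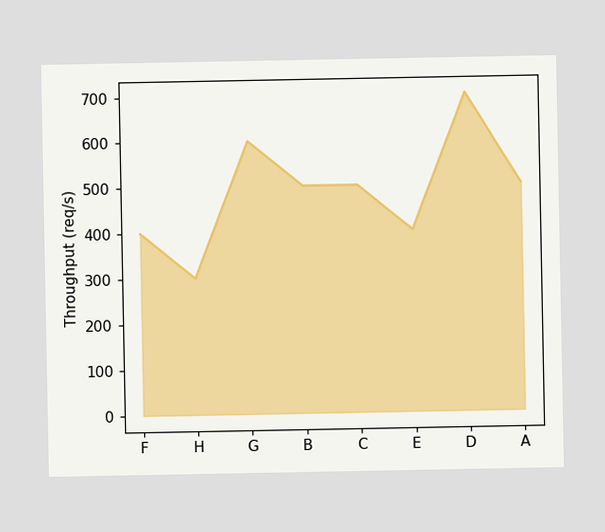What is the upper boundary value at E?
At E the upper boundary is at 400req/s.

400req/s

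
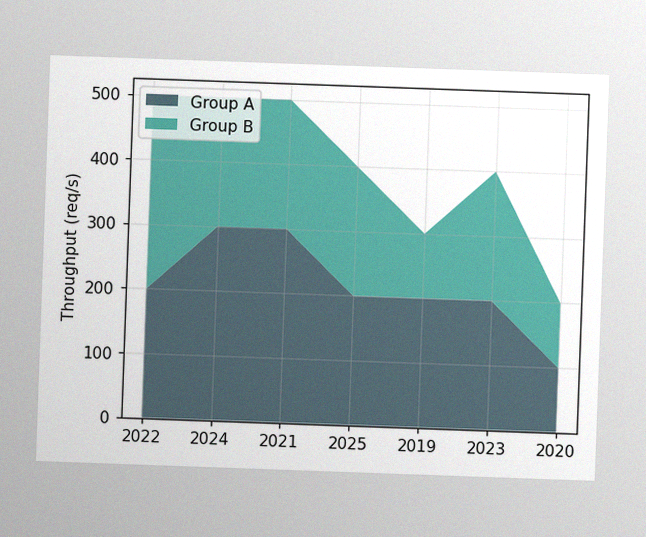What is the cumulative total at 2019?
300req/s

The chart is tilted about 2° clockwise, with some photo noise. The stacked total at 2019 reaches 300req/s.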